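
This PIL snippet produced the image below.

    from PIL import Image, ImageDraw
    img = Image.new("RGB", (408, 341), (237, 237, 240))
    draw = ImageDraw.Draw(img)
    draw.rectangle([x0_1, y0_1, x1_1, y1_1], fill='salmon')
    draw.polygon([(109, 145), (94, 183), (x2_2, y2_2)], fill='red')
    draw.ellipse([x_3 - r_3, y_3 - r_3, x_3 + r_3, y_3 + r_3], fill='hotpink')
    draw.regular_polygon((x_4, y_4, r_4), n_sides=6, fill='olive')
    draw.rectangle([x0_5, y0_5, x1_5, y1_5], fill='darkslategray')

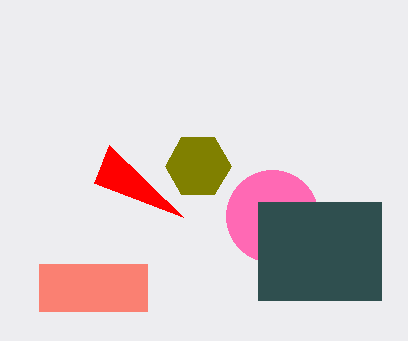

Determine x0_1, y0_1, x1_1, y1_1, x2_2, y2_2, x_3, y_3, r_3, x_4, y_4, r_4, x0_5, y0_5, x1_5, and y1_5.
x0_1 = 39; y0_1 = 264; x1_1 = 147; y1_1 = 311; x2_2 = 183; y2_2 = 217; x_3 = 272; y_3 = 216; r_3 = 46; x_4 = 198; y_4 = 166; r_4 = 33; x0_5 = 258; y0_5 = 202; x1_5 = 381; y1_5 = 300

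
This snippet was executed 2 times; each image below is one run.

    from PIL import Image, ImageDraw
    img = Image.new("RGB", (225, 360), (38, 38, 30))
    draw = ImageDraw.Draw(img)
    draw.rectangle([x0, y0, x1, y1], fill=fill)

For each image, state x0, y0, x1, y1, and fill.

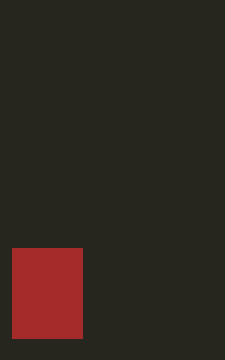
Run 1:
x0 = 12; y0 = 248; x1 = 82; y1 = 338; fill = 'brown'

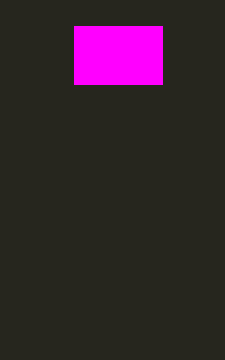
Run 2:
x0 = 74, y0 = 26, x1 = 162, y1 = 84, fill = 'magenta'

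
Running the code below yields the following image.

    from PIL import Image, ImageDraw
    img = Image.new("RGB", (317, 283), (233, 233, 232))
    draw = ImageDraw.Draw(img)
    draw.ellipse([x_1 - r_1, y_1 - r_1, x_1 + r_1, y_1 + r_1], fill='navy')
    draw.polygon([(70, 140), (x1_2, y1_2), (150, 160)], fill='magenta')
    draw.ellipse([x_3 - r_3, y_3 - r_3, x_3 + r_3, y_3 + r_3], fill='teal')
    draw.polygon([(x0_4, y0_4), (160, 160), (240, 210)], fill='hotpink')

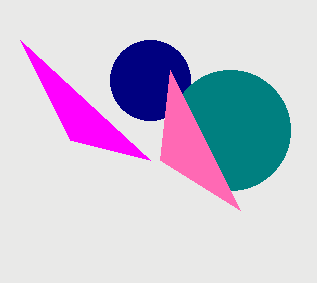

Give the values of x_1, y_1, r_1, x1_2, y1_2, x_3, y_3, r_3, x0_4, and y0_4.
x_1 = 150; y_1 = 80; r_1 = 40; x1_2 = 20; y1_2 = 40; x_3 = 230; y_3 = 130; r_3 = 60; x0_4 = 170; y0_4 = 70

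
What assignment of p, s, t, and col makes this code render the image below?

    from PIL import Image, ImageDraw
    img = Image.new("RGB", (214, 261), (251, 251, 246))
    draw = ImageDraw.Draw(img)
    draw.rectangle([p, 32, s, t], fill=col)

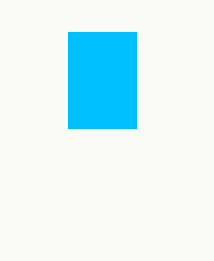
p = 68; s = 136; t = 128; col = 'deepskyblue'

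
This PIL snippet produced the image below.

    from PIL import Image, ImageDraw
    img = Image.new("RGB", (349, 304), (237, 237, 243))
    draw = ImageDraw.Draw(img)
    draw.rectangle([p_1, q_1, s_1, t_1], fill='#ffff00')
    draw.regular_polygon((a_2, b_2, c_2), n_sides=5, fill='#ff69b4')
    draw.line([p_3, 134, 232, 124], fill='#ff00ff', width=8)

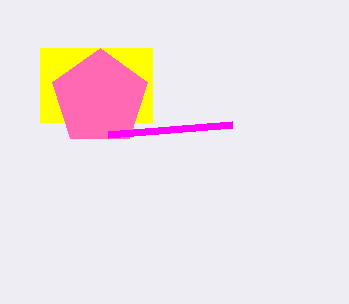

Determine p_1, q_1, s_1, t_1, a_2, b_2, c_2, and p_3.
p_1 = 40, q_1 = 48, s_1 = 152, t_1 = 122, a_2 = 100, b_2 = 98, c_2 = 50, p_3 = 108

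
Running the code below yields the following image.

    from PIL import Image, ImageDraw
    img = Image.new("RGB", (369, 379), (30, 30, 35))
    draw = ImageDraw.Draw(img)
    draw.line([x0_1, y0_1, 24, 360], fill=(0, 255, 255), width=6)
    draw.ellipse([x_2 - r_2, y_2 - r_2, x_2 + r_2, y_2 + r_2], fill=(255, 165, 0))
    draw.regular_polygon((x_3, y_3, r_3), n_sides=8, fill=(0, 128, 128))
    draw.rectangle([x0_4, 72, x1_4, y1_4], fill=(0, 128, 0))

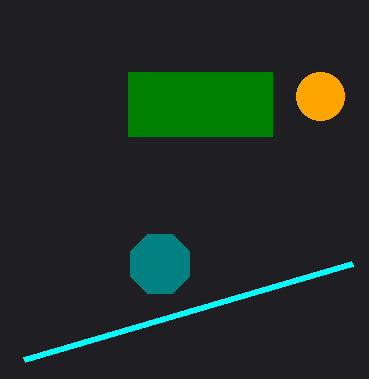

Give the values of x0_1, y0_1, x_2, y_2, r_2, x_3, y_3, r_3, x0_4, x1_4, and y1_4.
x0_1 = 352; y0_1 = 264; x_2 = 320; y_2 = 96; r_2 = 24; x_3 = 160; y_3 = 264; r_3 = 32; x0_4 = 128; x1_4 = 272; y1_4 = 136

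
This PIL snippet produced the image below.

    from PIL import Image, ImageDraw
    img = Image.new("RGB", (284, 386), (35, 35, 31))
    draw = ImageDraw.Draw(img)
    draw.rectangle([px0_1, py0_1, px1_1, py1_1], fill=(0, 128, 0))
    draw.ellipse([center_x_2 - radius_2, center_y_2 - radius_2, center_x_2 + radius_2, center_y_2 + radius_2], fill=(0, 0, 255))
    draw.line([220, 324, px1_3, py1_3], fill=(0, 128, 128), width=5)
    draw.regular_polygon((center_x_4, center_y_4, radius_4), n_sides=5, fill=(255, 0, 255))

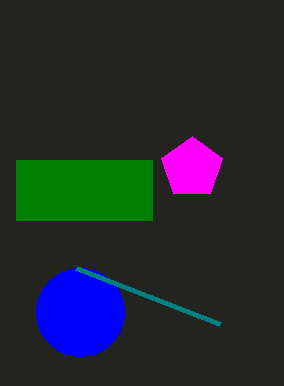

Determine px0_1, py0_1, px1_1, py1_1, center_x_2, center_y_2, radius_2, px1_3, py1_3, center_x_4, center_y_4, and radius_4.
px0_1 = 16; py0_1 = 160; px1_1 = 152; py1_1 = 220; center_x_2 = 80; center_y_2 = 312; radius_2 = 44; px1_3 = 76; py1_3 = 268; center_x_4 = 192; center_y_4 = 168; radius_4 = 32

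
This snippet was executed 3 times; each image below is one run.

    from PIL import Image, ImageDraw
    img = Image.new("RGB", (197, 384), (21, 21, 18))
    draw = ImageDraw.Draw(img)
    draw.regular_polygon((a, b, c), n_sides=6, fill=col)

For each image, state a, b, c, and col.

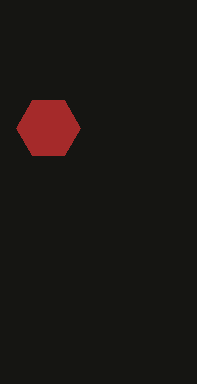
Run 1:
a = 48, b = 128, c = 32, col = 'brown'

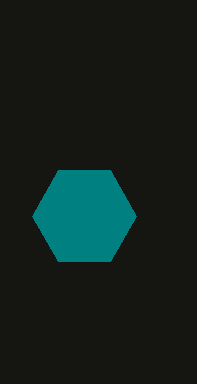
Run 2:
a = 84, b = 216, c = 52, col = 'teal'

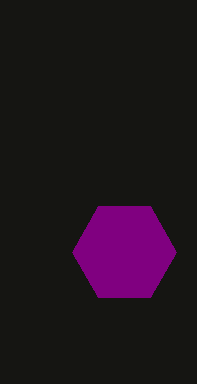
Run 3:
a = 124
b = 252
c = 52
col = 'purple'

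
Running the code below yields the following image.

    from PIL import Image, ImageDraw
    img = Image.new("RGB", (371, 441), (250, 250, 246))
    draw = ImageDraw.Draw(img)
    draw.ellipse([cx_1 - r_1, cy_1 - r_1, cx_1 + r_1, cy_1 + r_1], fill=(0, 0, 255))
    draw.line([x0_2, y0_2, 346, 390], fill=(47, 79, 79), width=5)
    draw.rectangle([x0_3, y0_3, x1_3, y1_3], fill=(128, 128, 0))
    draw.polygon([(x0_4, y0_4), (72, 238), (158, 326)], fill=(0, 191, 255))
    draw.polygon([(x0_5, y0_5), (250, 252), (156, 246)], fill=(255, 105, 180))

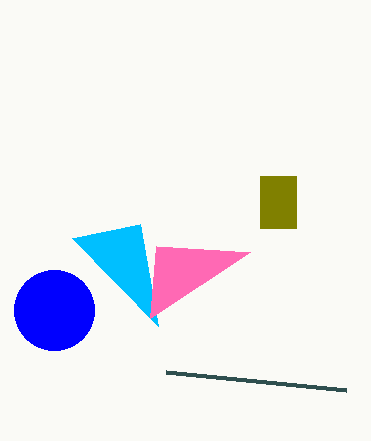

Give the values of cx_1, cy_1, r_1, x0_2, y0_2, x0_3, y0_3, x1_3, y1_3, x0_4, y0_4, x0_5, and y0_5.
cx_1 = 54, cy_1 = 310, r_1 = 40, x0_2 = 166, y0_2 = 372, x0_3 = 260, y0_3 = 176, x1_3 = 296, y1_3 = 228, x0_4 = 140, y0_4 = 224, x0_5 = 150, y0_5 = 318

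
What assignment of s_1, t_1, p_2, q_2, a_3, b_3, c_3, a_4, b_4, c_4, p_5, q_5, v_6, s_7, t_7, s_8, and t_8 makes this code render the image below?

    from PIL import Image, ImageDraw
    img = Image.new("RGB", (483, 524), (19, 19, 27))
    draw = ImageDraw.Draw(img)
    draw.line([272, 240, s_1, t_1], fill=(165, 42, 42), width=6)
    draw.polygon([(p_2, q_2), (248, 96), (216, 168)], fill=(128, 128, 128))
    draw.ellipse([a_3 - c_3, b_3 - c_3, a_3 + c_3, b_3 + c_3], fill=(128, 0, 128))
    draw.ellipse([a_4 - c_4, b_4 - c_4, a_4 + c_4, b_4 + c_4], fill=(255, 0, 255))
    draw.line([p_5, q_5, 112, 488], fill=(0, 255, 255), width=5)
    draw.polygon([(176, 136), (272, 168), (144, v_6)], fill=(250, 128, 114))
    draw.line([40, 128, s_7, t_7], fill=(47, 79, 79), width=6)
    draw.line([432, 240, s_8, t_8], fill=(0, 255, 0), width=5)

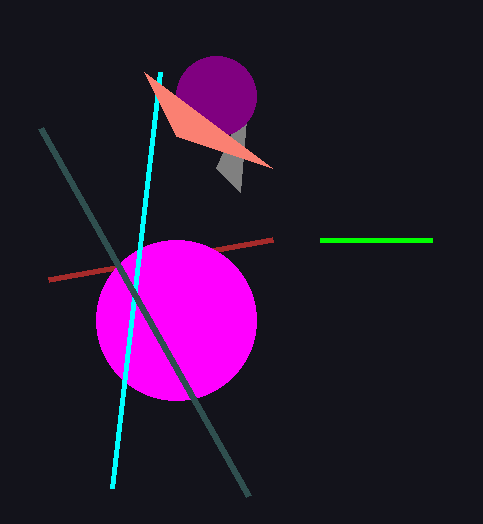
s_1 = 48
t_1 = 280
p_2 = 240
q_2 = 192
a_3 = 216
b_3 = 96
c_3 = 40
a_4 = 176
b_4 = 320
c_4 = 80
p_5 = 160
q_5 = 72
v_6 = 72
s_7 = 248
t_7 = 496
s_8 = 320
t_8 = 240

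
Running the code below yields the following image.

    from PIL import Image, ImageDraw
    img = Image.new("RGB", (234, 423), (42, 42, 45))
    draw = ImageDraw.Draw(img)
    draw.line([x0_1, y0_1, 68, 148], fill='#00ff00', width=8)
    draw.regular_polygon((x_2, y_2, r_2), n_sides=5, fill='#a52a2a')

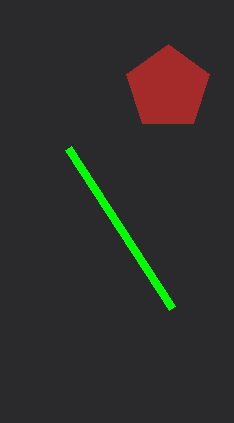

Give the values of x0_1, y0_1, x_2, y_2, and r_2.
x0_1 = 172
y0_1 = 308
x_2 = 168
y_2 = 88
r_2 = 44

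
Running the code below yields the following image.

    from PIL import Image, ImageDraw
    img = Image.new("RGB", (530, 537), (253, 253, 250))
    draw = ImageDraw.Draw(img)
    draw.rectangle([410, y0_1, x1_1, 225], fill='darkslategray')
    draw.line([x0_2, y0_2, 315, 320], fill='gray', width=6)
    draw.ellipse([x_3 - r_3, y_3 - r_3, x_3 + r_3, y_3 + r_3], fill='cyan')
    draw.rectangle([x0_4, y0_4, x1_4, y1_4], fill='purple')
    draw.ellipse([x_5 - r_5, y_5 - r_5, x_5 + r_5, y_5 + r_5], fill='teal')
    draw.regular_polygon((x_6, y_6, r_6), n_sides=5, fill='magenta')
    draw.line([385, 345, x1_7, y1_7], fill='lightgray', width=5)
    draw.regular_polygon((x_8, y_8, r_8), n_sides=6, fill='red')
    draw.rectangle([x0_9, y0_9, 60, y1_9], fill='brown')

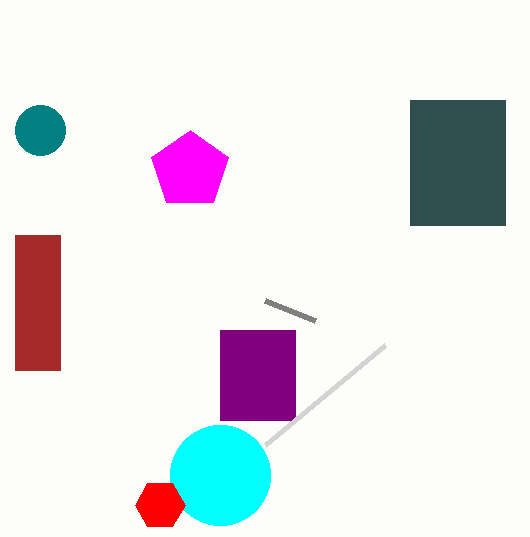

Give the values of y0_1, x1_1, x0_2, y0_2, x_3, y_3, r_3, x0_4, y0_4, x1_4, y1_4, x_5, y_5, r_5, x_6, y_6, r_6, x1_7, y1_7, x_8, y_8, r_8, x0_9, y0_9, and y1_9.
y0_1 = 100
x1_1 = 505
x0_2 = 265
y0_2 = 300
x_3 = 220
y_3 = 475
r_3 = 50
x0_4 = 220
y0_4 = 330
x1_4 = 295
y1_4 = 420
x_5 = 40
y_5 = 130
r_5 = 25
x_6 = 190
y_6 = 170
r_6 = 40
x1_7 = 265
y1_7 = 445
x_8 = 160
y_8 = 505
r_8 = 25
x0_9 = 15
y0_9 = 235
y1_9 = 370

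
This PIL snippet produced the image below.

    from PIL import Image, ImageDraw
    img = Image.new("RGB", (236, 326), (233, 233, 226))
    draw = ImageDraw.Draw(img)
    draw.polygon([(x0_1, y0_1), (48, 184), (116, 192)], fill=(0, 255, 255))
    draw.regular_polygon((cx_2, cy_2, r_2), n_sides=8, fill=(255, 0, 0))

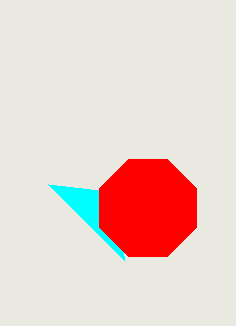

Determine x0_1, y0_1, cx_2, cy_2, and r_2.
x0_1 = 124
y0_1 = 260
cx_2 = 148
cy_2 = 208
r_2 = 52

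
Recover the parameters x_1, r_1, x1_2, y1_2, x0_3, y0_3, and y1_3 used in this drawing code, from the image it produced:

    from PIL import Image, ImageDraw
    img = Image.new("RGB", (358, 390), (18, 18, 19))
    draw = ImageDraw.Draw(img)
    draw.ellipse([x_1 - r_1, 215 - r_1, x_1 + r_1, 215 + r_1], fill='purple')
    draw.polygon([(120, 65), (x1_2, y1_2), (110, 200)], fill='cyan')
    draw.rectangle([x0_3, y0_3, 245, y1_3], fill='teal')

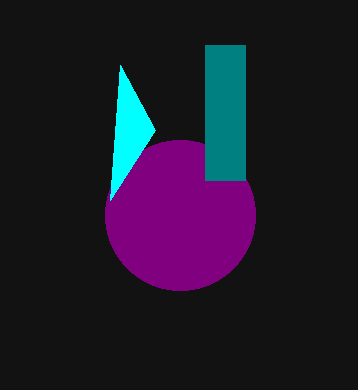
x_1 = 180
r_1 = 75
x1_2 = 155
y1_2 = 130
x0_3 = 205
y0_3 = 45
y1_3 = 180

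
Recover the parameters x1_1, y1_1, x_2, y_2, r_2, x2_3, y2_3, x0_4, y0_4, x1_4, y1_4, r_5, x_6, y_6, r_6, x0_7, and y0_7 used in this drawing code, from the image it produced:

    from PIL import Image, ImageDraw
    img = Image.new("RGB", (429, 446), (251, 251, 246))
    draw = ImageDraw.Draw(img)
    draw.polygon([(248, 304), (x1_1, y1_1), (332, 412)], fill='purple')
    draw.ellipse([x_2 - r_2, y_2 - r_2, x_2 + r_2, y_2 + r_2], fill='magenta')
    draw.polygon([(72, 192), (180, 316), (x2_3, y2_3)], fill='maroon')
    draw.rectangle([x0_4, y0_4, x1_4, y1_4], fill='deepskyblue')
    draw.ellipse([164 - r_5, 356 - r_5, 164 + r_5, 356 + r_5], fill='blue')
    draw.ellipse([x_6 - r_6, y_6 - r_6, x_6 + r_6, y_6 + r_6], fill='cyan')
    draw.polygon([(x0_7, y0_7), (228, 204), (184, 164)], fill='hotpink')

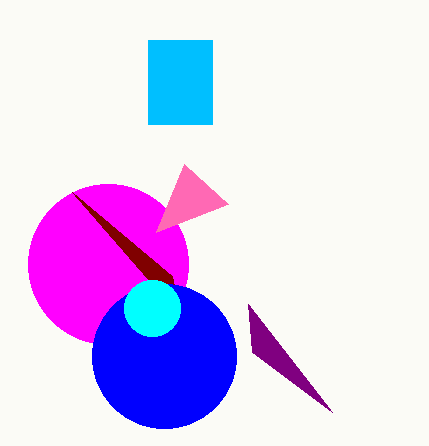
x1_1 = 252, y1_1 = 352, x_2 = 108, y_2 = 264, r_2 = 80, x2_3 = 172, y2_3 = 276, x0_4 = 148, y0_4 = 40, x1_4 = 212, y1_4 = 124, r_5 = 72, x_6 = 152, y_6 = 308, r_6 = 28, x0_7 = 156, y0_7 = 232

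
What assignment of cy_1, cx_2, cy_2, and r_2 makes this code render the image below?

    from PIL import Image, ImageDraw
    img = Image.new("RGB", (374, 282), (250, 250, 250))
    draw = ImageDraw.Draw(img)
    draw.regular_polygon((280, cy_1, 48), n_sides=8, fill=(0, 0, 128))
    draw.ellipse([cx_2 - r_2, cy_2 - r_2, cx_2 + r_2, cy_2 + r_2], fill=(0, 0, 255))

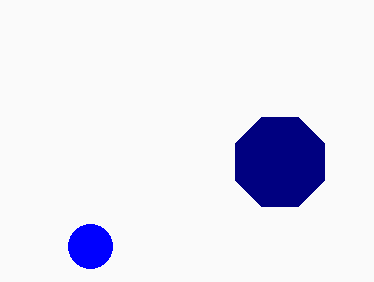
cy_1 = 162; cx_2 = 90; cy_2 = 246; r_2 = 22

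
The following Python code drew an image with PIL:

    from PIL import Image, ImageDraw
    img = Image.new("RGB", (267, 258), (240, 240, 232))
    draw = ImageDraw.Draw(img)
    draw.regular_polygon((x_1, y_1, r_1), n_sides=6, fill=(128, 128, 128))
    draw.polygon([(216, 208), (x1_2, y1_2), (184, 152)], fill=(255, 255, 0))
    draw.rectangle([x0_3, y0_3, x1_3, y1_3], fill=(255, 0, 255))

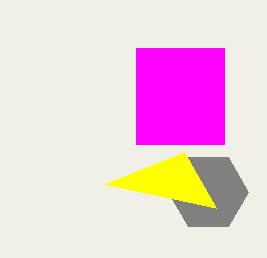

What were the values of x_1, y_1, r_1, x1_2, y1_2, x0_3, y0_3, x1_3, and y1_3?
x_1 = 208; y_1 = 192; r_1 = 40; x1_2 = 104; y1_2 = 184; x0_3 = 136; y0_3 = 48; x1_3 = 224; y1_3 = 144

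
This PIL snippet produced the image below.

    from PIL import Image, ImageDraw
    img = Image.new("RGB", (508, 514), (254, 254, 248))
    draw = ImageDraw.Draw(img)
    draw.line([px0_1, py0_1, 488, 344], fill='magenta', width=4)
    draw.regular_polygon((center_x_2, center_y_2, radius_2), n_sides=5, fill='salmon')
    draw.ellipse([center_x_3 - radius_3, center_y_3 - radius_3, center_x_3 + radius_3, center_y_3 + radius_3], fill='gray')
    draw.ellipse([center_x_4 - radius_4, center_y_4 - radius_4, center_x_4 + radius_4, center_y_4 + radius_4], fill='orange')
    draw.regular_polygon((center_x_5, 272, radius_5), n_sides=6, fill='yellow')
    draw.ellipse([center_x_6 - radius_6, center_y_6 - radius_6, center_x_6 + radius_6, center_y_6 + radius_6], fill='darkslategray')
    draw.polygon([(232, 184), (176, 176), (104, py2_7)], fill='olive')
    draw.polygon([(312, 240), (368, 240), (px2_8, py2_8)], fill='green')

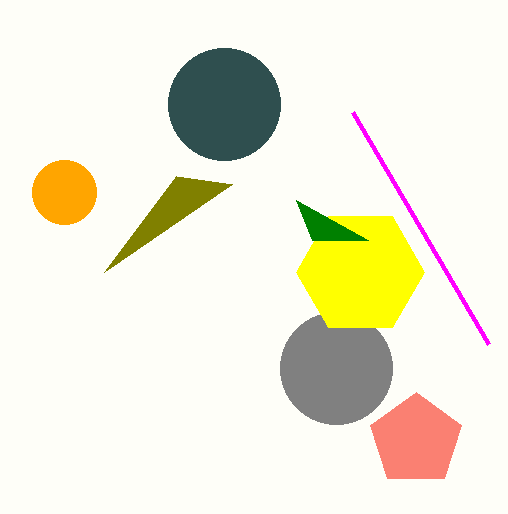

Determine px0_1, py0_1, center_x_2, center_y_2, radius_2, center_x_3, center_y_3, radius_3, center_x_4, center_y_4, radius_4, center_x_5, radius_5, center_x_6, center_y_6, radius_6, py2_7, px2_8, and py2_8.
px0_1 = 352, py0_1 = 112, center_x_2 = 416, center_y_2 = 440, radius_2 = 48, center_x_3 = 336, center_y_3 = 368, radius_3 = 56, center_x_4 = 64, center_y_4 = 192, radius_4 = 32, center_x_5 = 360, radius_5 = 64, center_x_6 = 224, center_y_6 = 104, radius_6 = 56, py2_7 = 272, px2_8 = 296, py2_8 = 200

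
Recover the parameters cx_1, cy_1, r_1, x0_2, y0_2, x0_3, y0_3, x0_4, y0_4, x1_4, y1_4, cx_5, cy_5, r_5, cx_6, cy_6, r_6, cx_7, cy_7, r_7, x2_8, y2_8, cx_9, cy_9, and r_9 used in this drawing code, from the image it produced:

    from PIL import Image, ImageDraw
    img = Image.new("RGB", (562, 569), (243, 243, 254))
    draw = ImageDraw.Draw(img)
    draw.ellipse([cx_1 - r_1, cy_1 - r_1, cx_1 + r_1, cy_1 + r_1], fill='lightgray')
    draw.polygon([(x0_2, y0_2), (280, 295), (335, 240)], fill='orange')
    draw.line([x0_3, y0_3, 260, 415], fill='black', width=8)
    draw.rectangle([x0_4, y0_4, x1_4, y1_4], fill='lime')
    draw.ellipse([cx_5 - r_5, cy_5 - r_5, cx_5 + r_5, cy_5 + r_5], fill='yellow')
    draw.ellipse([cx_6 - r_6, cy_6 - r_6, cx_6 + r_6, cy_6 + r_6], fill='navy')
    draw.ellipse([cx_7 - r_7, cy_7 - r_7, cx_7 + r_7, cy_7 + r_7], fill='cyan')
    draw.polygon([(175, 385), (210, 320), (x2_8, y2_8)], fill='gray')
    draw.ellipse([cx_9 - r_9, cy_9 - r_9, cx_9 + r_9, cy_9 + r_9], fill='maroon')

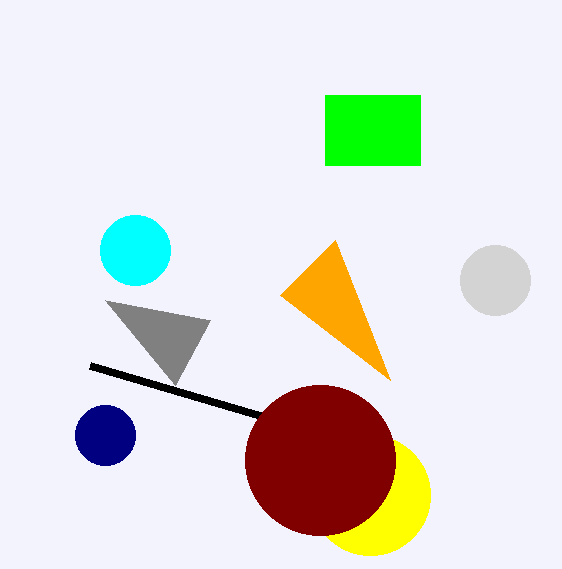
cx_1 = 495, cy_1 = 280, r_1 = 35, x0_2 = 390, y0_2 = 380, x0_3 = 90, y0_3 = 365, x0_4 = 325, y0_4 = 95, x1_4 = 420, y1_4 = 165, cx_5 = 370, cy_5 = 495, r_5 = 60, cx_6 = 105, cy_6 = 435, r_6 = 30, cx_7 = 135, cy_7 = 250, r_7 = 35, x2_8 = 105, y2_8 = 300, cx_9 = 320, cy_9 = 460, r_9 = 75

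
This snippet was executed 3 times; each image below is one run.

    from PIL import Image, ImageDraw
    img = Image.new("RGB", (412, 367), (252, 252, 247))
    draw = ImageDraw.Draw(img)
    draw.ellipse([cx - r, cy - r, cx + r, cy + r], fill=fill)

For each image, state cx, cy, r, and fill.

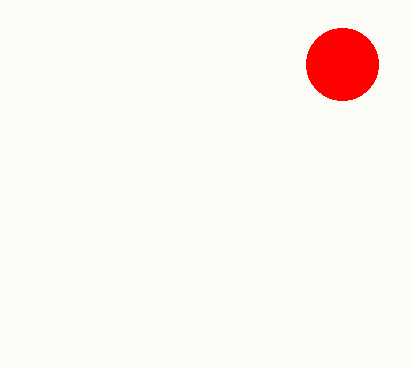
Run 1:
cx = 342, cy = 64, r = 36, fill = 'red'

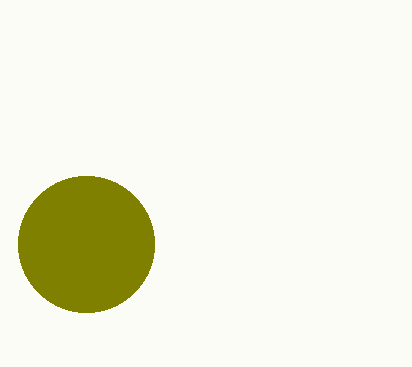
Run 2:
cx = 86, cy = 244, r = 68, fill = 'olive'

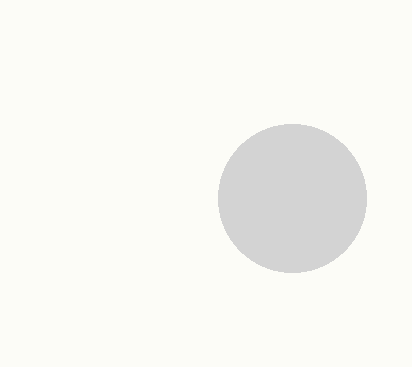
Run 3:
cx = 292, cy = 198, r = 74, fill = 'lightgray'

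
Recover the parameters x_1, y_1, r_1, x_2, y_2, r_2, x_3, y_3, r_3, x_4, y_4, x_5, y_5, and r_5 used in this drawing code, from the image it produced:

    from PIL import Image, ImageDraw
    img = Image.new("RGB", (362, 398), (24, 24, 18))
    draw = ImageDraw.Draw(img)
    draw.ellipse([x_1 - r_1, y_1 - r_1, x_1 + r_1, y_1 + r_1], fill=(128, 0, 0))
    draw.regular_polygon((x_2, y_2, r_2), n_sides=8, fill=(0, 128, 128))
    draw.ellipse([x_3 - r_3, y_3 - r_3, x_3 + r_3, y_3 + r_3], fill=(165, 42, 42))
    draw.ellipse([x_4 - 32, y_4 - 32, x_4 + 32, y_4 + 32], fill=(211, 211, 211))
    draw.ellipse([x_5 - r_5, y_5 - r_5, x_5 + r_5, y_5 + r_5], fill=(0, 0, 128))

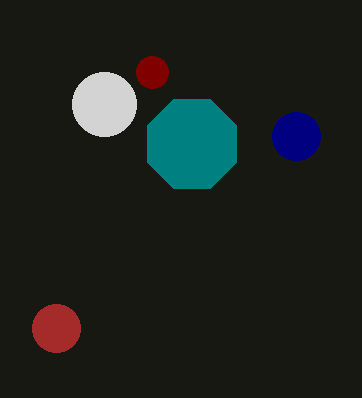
x_1 = 152; y_1 = 72; r_1 = 16; x_2 = 192; y_2 = 144; r_2 = 48; x_3 = 56; y_3 = 328; r_3 = 24; x_4 = 104; y_4 = 104; x_5 = 296; y_5 = 136; r_5 = 24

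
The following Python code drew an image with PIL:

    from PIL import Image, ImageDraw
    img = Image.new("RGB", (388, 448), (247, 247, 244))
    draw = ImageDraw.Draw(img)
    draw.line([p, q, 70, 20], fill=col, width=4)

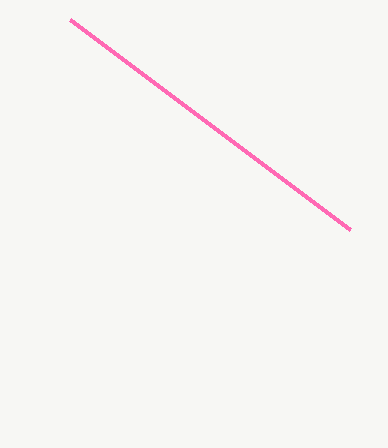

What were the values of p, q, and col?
p = 350, q = 230, col = 'hotpink'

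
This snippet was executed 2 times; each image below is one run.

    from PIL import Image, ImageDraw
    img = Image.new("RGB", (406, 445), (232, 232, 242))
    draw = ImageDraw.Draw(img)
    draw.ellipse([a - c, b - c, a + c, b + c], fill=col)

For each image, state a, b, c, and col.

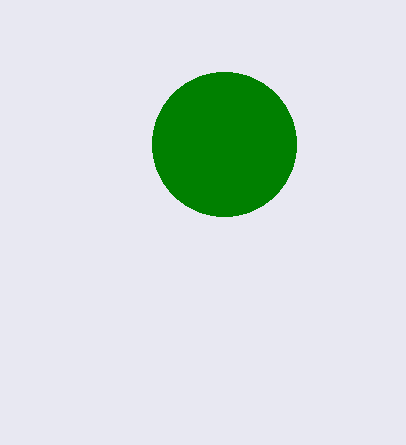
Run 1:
a = 224, b = 144, c = 72, col = 'green'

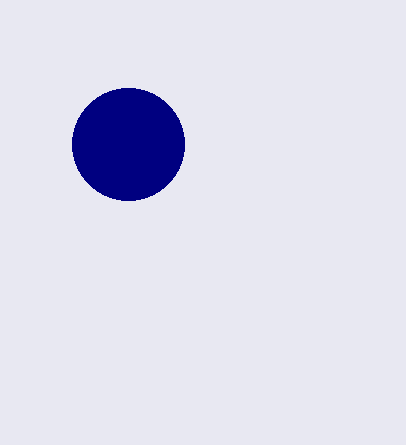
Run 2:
a = 128
b = 144
c = 56
col = 'navy'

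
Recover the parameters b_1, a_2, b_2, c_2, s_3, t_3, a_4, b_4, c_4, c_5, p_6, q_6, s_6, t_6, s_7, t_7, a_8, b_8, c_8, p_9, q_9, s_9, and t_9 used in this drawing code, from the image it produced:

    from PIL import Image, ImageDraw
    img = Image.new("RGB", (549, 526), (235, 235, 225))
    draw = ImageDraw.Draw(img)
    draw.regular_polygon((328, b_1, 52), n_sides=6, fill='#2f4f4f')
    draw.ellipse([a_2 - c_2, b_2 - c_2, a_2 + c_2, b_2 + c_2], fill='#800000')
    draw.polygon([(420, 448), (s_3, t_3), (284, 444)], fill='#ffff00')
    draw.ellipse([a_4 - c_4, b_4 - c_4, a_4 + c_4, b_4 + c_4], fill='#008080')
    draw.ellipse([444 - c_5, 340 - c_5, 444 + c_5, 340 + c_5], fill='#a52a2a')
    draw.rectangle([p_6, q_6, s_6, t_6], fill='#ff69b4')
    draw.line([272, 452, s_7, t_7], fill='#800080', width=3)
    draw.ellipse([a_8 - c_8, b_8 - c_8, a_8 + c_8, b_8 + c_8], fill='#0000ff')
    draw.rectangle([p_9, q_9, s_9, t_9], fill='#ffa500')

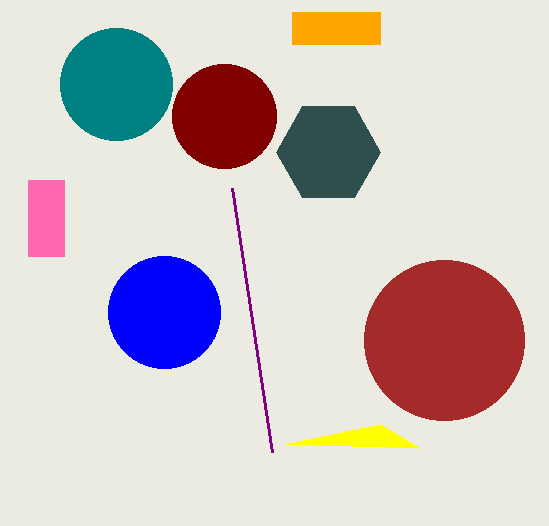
b_1 = 152, a_2 = 224, b_2 = 116, c_2 = 52, s_3 = 380, t_3 = 424, a_4 = 116, b_4 = 84, c_4 = 56, c_5 = 80, p_6 = 28, q_6 = 180, s_6 = 64, t_6 = 256, s_7 = 232, t_7 = 188, a_8 = 164, b_8 = 312, c_8 = 56, p_9 = 292, q_9 = 12, s_9 = 380, t_9 = 44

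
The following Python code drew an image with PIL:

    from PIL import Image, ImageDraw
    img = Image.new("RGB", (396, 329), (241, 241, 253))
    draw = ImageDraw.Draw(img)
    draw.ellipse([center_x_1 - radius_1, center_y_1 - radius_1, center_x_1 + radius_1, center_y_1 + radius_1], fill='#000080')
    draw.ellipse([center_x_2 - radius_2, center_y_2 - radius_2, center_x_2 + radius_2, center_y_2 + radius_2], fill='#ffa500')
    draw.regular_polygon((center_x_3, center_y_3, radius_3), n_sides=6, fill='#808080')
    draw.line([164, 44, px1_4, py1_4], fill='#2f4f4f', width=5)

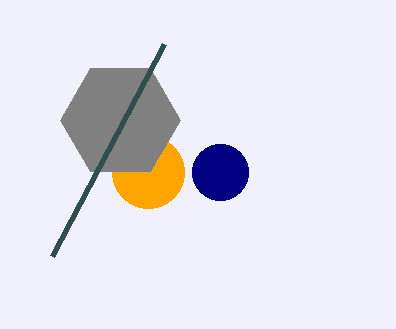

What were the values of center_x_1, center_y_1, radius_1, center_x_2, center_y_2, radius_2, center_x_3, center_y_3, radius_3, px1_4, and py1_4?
center_x_1 = 220; center_y_1 = 172; radius_1 = 28; center_x_2 = 148; center_y_2 = 172; radius_2 = 36; center_x_3 = 120; center_y_3 = 120; radius_3 = 60; px1_4 = 52; py1_4 = 256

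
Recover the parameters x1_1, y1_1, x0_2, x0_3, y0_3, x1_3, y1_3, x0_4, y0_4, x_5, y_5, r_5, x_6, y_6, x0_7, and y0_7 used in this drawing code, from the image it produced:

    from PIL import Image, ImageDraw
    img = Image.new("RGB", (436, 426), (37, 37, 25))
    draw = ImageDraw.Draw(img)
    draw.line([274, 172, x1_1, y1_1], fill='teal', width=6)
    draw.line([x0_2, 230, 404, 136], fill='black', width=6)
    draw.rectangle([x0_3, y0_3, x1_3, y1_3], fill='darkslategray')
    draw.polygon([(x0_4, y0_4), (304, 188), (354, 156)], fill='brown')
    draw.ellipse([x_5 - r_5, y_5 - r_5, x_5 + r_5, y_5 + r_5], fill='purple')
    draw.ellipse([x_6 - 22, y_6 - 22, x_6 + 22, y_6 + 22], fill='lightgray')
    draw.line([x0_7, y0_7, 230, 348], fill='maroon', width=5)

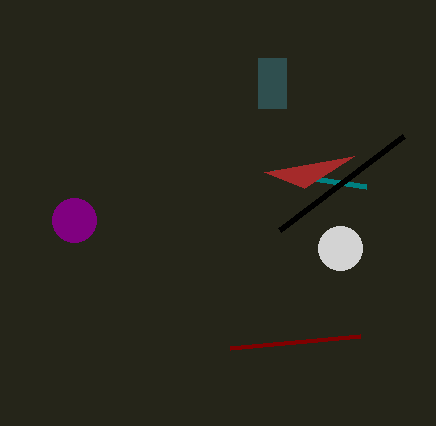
x1_1 = 366; y1_1 = 186; x0_2 = 280; x0_3 = 258; y0_3 = 58; x1_3 = 286; y1_3 = 108; x0_4 = 264; y0_4 = 172; x_5 = 74; y_5 = 220; r_5 = 22; x_6 = 340; y_6 = 248; x0_7 = 360; y0_7 = 336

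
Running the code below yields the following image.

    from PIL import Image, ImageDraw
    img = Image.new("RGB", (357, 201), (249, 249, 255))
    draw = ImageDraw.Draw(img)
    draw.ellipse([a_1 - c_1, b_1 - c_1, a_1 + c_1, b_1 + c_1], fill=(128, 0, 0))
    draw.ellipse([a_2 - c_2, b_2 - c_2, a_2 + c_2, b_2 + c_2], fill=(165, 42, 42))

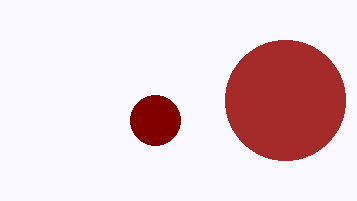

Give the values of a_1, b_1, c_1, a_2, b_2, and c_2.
a_1 = 155, b_1 = 120, c_1 = 25, a_2 = 285, b_2 = 100, c_2 = 60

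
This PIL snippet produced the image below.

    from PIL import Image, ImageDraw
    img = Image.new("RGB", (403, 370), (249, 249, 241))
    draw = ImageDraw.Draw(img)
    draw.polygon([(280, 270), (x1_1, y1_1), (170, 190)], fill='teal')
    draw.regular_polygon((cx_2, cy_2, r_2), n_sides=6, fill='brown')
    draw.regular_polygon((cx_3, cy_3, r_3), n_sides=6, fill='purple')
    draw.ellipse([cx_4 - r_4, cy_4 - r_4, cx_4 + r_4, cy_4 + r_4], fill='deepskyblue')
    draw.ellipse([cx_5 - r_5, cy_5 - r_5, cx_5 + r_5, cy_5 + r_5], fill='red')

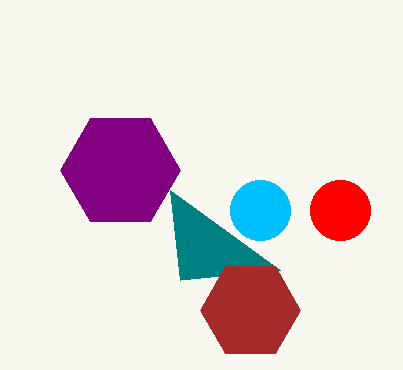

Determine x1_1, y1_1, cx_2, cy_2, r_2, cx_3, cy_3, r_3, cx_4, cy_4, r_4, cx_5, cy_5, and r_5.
x1_1 = 180, y1_1 = 280, cx_2 = 250, cy_2 = 310, r_2 = 50, cx_3 = 120, cy_3 = 170, r_3 = 60, cx_4 = 260, cy_4 = 210, r_4 = 30, cx_5 = 340, cy_5 = 210, r_5 = 30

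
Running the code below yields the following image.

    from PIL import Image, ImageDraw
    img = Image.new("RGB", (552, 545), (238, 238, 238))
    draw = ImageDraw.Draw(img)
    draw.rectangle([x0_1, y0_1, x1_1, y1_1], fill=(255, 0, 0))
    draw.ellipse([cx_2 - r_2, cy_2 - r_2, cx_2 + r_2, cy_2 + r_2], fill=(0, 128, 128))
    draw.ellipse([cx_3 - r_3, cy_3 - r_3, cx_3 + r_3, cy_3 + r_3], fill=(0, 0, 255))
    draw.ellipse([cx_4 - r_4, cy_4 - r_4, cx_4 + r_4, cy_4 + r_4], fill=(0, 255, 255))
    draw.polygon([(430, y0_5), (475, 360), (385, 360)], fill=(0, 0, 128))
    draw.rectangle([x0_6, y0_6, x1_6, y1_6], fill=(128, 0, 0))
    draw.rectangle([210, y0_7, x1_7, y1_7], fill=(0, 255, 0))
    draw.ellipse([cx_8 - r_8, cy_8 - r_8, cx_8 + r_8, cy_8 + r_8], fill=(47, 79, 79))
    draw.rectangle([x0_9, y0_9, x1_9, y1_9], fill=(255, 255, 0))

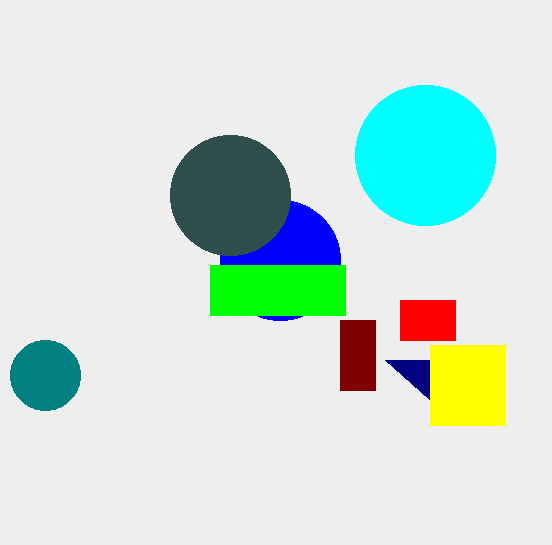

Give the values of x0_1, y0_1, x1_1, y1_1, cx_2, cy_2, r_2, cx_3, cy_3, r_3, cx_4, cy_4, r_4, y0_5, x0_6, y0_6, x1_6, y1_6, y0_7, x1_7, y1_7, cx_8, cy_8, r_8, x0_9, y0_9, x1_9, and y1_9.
x0_1 = 400, y0_1 = 300, x1_1 = 455, y1_1 = 340, cx_2 = 45, cy_2 = 375, r_2 = 35, cx_3 = 280, cy_3 = 260, r_3 = 60, cx_4 = 425, cy_4 = 155, r_4 = 70, y0_5 = 400, x0_6 = 340, y0_6 = 320, x1_6 = 375, y1_6 = 390, y0_7 = 265, x1_7 = 345, y1_7 = 315, cx_8 = 230, cy_8 = 195, r_8 = 60, x0_9 = 430, y0_9 = 345, x1_9 = 505, y1_9 = 425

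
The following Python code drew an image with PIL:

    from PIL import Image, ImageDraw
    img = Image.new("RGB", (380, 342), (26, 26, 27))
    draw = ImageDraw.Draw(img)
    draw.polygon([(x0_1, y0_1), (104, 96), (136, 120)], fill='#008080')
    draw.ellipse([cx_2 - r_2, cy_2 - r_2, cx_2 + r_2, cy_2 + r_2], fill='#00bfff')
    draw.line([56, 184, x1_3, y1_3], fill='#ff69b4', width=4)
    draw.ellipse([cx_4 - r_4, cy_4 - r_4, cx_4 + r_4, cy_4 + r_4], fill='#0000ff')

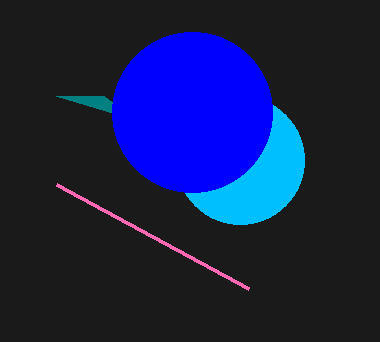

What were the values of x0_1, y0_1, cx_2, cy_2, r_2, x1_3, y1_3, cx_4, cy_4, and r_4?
x0_1 = 56, y0_1 = 96, cx_2 = 240, cy_2 = 160, r_2 = 64, x1_3 = 248, y1_3 = 288, cx_4 = 192, cy_4 = 112, r_4 = 80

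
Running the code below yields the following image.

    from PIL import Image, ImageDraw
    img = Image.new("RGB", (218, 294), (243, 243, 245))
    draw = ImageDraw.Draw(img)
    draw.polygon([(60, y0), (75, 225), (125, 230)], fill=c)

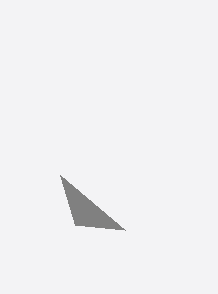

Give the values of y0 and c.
y0 = 175
c = 'gray'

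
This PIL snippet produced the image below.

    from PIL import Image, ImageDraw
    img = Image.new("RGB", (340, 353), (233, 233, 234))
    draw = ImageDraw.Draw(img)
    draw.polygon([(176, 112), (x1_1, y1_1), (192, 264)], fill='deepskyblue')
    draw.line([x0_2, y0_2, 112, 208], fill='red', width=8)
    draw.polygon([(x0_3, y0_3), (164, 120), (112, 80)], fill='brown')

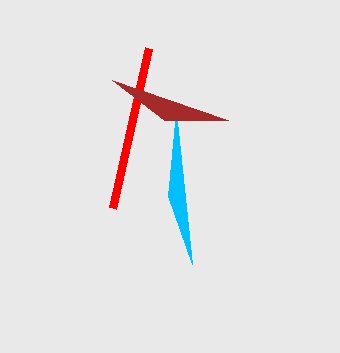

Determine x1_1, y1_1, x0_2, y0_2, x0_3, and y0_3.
x1_1 = 168; y1_1 = 196; x0_2 = 148; y0_2 = 48; x0_3 = 228; y0_3 = 120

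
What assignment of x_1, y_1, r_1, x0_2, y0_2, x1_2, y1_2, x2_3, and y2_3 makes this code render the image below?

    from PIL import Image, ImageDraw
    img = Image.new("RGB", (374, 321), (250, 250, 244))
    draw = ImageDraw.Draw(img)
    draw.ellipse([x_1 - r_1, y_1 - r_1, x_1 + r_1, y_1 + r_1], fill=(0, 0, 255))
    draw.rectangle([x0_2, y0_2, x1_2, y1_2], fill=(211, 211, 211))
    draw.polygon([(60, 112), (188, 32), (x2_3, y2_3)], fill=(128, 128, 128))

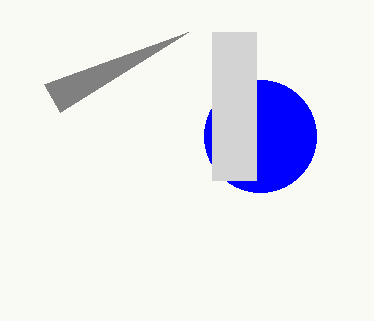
x_1 = 260; y_1 = 136; r_1 = 56; x0_2 = 212; y0_2 = 32; x1_2 = 256; y1_2 = 180; x2_3 = 44; y2_3 = 84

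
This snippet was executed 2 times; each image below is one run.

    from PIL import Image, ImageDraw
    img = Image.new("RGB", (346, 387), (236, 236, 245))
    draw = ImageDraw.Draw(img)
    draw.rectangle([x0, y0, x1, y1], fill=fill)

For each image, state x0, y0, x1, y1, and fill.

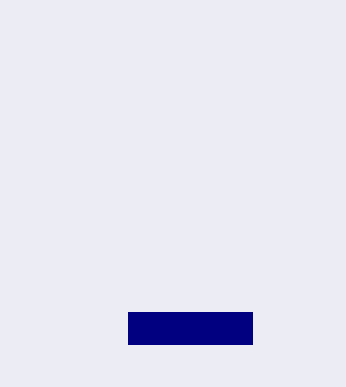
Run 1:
x0 = 128; y0 = 312; x1 = 252; y1 = 344; fill = 'navy'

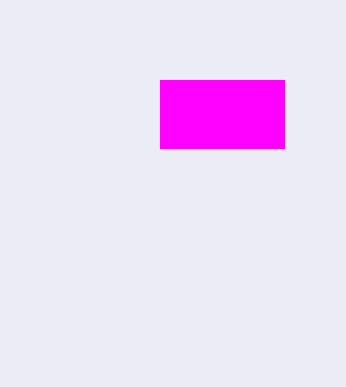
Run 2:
x0 = 160; y0 = 80; x1 = 284; y1 = 148; fill = 'magenta'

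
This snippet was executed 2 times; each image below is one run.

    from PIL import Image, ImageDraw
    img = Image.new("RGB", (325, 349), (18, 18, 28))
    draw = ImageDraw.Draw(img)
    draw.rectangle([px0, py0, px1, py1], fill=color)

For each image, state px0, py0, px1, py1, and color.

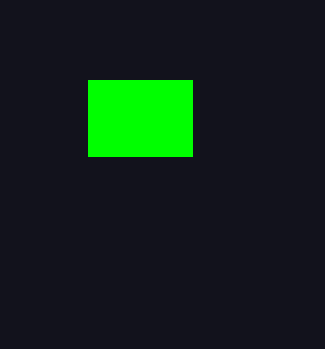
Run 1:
px0 = 88, py0 = 80, px1 = 192, py1 = 156, color = 'lime'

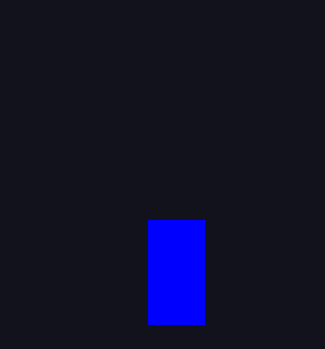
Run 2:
px0 = 148, py0 = 220, px1 = 204, py1 = 324, color = 'blue'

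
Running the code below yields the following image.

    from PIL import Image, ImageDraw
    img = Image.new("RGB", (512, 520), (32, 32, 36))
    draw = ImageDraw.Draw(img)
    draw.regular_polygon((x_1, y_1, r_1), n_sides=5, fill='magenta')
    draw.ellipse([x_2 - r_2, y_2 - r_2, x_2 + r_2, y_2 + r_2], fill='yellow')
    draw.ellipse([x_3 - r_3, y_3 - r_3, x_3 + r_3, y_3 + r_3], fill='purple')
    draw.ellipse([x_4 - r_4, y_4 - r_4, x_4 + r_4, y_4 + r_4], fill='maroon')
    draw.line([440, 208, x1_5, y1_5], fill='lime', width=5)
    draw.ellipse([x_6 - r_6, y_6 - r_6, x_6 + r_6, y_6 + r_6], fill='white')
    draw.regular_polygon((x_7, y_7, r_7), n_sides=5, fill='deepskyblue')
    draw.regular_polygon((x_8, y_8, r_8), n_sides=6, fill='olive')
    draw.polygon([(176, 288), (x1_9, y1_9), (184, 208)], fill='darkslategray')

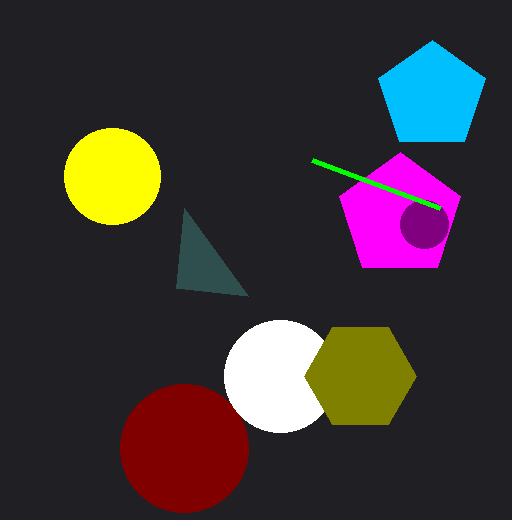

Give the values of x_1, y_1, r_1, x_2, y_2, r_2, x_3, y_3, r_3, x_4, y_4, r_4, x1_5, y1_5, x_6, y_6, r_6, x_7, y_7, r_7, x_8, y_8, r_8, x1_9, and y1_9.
x_1 = 400, y_1 = 216, r_1 = 64, x_2 = 112, y_2 = 176, r_2 = 48, x_3 = 424, y_3 = 224, r_3 = 24, x_4 = 184, y_4 = 448, r_4 = 64, x1_5 = 312, y1_5 = 160, x_6 = 280, y_6 = 376, r_6 = 56, x_7 = 432, y_7 = 96, r_7 = 56, x_8 = 360, y_8 = 376, r_8 = 56, x1_9 = 248, y1_9 = 296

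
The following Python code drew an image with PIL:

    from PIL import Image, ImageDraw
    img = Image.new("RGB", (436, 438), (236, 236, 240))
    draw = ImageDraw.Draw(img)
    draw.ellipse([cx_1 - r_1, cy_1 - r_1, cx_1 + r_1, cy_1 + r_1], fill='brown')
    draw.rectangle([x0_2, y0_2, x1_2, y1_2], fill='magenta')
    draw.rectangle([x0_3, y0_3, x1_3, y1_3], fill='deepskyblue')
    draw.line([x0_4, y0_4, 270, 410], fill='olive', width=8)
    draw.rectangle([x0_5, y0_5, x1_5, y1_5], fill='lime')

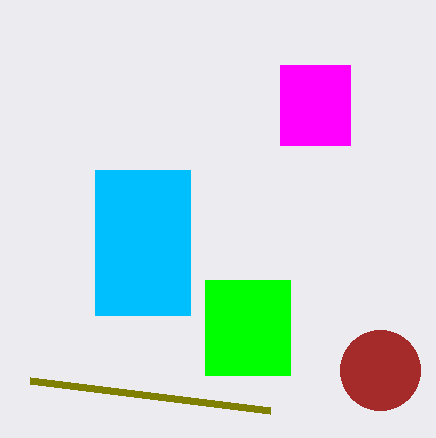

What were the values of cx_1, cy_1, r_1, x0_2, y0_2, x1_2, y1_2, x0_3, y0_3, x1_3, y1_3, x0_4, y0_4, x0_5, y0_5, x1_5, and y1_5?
cx_1 = 380
cy_1 = 370
r_1 = 40
x0_2 = 280
y0_2 = 65
x1_2 = 350
y1_2 = 145
x0_3 = 95
y0_3 = 170
x1_3 = 190
y1_3 = 315
x0_4 = 30
y0_4 = 380
x0_5 = 205
y0_5 = 280
x1_5 = 290
y1_5 = 375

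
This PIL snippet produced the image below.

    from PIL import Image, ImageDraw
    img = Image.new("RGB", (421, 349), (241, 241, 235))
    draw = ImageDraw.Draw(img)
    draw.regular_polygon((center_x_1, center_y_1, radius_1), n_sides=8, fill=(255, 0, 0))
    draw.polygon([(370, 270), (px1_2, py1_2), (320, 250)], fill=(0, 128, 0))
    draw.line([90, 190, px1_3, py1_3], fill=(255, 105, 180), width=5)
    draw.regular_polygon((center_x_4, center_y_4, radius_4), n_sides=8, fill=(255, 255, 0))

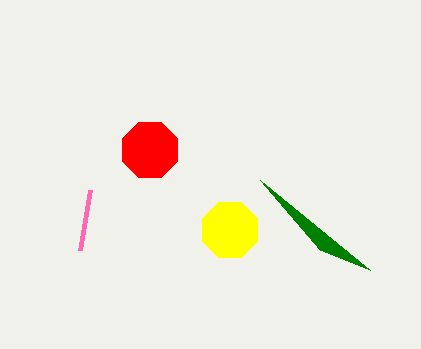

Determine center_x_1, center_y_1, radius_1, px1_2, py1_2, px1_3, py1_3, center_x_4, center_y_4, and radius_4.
center_x_1 = 150, center_y_1 = 150, radius_1 = 30, px1_2 = 260, py1_2 = 180, px1_3 = 80, py1_3 = 250, center_x_4 = 230, center_y_4 = 230, radius_4 = 30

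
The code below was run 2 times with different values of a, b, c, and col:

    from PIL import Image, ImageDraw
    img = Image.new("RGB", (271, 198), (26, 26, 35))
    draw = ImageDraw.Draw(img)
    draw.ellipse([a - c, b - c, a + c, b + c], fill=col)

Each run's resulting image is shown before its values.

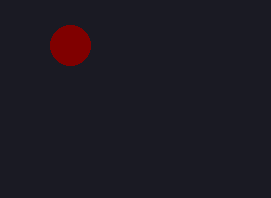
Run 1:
a = 70, b = 45, c = 20, col = 'maroon'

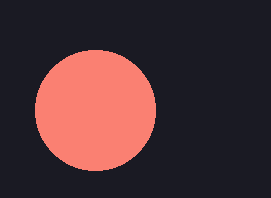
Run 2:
a = 95; b = 110; c = 60; col = 'salmon'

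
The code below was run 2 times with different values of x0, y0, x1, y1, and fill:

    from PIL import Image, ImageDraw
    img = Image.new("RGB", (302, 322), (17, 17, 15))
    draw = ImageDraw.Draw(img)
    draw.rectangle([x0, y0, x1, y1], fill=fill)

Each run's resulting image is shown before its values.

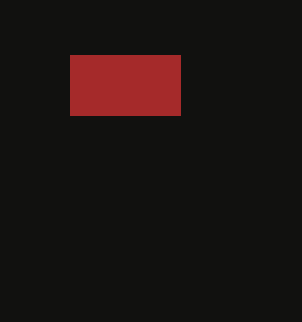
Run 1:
x0 = 70
y0 = 55
x1 = 180
y1 = 115
fill = 'brown'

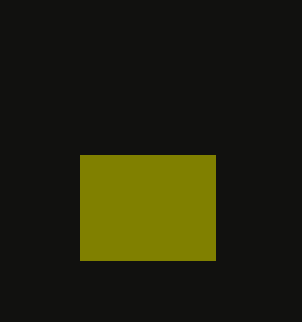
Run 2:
x0 = 80; y0 = 155; x1 = 215; y1 = 260; fill = 'olive'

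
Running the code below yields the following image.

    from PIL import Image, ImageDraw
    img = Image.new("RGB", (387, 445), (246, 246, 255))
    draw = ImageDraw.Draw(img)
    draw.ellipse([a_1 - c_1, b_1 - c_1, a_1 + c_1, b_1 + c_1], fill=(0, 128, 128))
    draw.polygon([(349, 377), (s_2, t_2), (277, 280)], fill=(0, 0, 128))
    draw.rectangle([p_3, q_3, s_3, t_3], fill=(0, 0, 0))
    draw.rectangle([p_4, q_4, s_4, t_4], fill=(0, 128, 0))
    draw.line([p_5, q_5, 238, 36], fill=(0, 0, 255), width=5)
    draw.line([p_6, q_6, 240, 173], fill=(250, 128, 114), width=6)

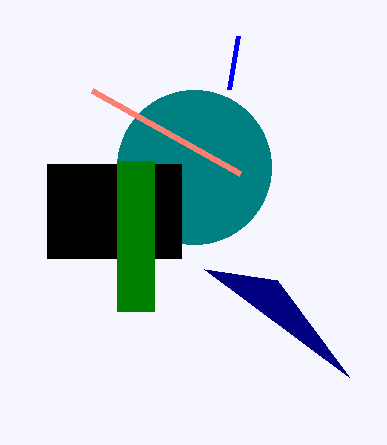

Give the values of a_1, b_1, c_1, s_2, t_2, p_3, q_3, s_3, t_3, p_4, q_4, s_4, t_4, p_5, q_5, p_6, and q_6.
a_1 = 194
b_1 = 167
c_1 = 77
s_2 = 204
t_2 = 269
p_3 = 47
q_3 = 164
s_3 = 181
t_3 = 258
p_4 = 117
q_4 = 161
s_4 = 154
t_4 = 311
p_5 = 229
q_5 = 89
p_6 = 92
q_6 = 90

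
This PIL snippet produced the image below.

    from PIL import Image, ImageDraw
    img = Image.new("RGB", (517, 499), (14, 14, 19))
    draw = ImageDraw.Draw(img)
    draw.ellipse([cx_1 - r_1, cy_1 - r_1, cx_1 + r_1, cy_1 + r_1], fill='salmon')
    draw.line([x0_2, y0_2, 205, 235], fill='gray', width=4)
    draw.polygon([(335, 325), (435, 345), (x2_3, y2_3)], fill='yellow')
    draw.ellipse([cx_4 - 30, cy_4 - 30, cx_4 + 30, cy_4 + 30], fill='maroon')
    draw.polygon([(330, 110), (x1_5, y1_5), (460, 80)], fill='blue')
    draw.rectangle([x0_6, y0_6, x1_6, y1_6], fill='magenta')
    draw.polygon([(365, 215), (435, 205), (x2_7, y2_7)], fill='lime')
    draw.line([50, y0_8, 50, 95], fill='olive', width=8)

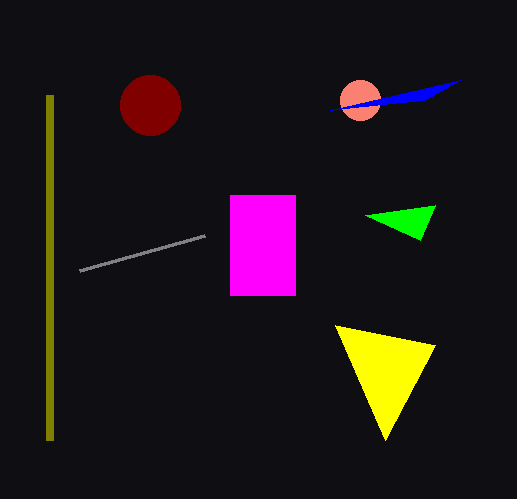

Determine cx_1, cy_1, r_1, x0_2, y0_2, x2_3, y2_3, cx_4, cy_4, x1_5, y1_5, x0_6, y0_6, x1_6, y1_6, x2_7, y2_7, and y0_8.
cx_1 = 360
cy_1 = 100
r_1 = 20
x0_2 = 80
y0_2 = 270
x2_3 = 385
y2_3 = 440
cx_4 = 150
cy_4 = 105
x1_5 = 425
y1_5 = 100
x0_6 = 230
y0_6 = 195
x1_6 = 295
y1_6 = 295
x2_7 = 420
y2_7 = 240
y0_8 = 440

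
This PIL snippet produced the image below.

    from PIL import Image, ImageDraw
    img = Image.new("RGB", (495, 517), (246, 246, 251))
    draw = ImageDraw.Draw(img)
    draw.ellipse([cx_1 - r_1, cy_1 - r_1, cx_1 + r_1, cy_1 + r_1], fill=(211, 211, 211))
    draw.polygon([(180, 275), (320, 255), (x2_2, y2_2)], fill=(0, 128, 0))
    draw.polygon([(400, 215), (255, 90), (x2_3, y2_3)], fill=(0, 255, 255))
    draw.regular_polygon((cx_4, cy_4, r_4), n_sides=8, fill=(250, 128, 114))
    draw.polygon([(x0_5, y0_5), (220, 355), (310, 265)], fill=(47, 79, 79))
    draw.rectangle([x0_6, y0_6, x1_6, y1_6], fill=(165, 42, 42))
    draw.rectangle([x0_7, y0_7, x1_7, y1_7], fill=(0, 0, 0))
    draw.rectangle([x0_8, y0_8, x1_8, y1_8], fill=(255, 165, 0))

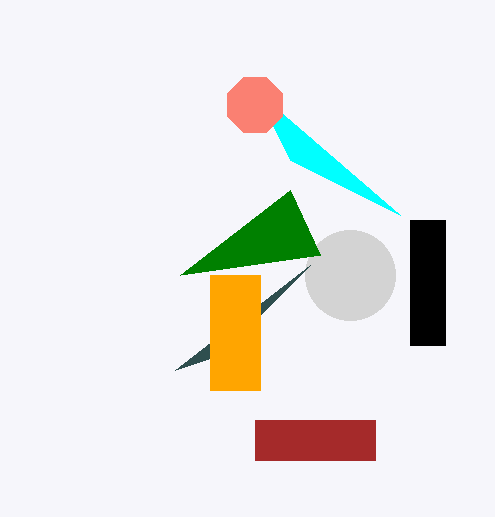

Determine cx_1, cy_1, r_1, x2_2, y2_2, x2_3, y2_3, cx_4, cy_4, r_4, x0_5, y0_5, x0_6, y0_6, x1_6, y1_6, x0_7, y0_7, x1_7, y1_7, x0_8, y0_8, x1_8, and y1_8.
cx_1 = 350; cy_1 = 275; r_1 = 45; x2_2 = 290; y2_2 = 190; x2_3 = 290; y2_3 = 160; cx_4 = 255; cy_4 = 105; r_4 = 30; x0_5 = 175; y0_5 = 370; x0_6 = 255; y0_6 = 420; x1_6 = 375; y1_6 = 460; x0_7 = 410; y0_7 = 220; x1_7 = 445; y1_7 = 345; x0_8 = 210; y0_8 = 275; x1_8 = 260; y1_8 = 390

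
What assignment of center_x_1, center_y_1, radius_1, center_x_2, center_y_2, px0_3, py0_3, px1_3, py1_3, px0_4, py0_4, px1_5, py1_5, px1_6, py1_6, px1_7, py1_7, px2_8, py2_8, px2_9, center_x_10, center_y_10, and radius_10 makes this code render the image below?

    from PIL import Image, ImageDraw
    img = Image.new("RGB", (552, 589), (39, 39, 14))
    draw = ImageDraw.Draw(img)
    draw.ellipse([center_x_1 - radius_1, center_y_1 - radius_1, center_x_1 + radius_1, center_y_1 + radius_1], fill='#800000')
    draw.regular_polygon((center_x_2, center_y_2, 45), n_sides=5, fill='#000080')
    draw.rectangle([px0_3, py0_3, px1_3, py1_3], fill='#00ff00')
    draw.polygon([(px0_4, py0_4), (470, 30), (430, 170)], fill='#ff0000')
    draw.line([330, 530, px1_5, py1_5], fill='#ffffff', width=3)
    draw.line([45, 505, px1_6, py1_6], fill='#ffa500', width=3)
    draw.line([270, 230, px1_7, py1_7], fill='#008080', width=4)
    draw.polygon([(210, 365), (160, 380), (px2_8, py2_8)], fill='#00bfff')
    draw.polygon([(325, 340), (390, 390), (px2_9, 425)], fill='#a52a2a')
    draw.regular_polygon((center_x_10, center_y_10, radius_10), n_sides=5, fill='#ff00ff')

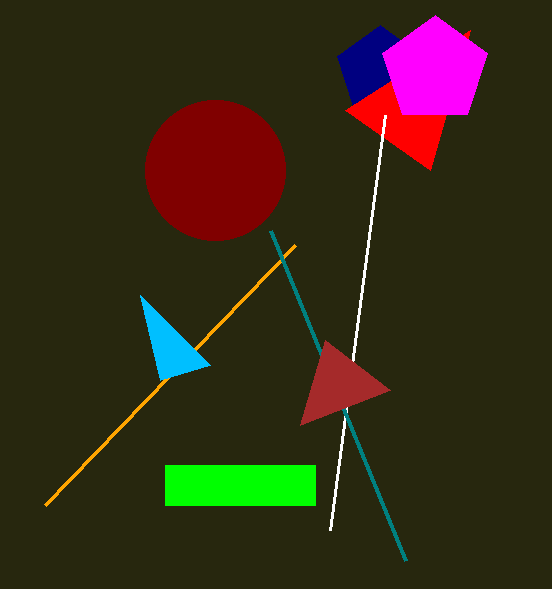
center_x_1 = 215, center_y_1 = 170, radius_1 = 70, center_x_2 = 380, center_y_2 = 70, px0_3 = 165, py0_3 = 465, px1_3 = 315, py1_3 = 505, px0_4 = 345, py0_4 = 110, px1_5 = 385, py1_5 = 115, px1_6 = 295, py1_6 = 245, px1_7 = 405, py1_7 = 560, px2_8 = 140, py2_8 = 295, px2_9 = 300, center_x_10 = 435, center_y_10 = 70, radius_10 = 55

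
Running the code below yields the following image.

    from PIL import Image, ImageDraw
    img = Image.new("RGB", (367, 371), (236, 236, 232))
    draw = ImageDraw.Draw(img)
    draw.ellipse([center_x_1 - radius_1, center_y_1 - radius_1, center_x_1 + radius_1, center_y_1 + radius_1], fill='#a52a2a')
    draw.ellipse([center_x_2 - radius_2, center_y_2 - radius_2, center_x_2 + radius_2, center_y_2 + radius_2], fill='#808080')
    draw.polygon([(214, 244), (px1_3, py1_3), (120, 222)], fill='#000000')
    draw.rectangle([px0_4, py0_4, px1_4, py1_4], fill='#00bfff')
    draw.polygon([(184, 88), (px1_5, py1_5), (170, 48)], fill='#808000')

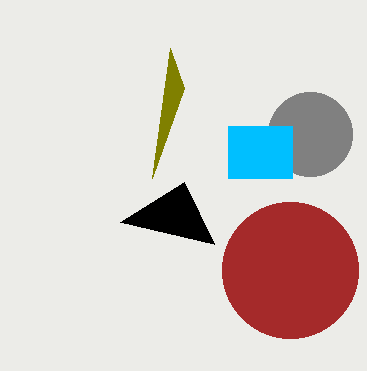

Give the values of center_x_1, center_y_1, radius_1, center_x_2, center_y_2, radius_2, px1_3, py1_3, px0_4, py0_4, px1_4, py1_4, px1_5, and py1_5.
center_x_1 = 290
center_y_1 = 270
radius_1 = 68
center_x_2 = 310
center_y_2 = 134
radius_2 = 42
px1_3 = 184
py1_3 = 182
px0_4 = 228
py0_4 = 126
px1_4 = 292
py1_4 = 178
px1_5 = 152
py1_5 = 178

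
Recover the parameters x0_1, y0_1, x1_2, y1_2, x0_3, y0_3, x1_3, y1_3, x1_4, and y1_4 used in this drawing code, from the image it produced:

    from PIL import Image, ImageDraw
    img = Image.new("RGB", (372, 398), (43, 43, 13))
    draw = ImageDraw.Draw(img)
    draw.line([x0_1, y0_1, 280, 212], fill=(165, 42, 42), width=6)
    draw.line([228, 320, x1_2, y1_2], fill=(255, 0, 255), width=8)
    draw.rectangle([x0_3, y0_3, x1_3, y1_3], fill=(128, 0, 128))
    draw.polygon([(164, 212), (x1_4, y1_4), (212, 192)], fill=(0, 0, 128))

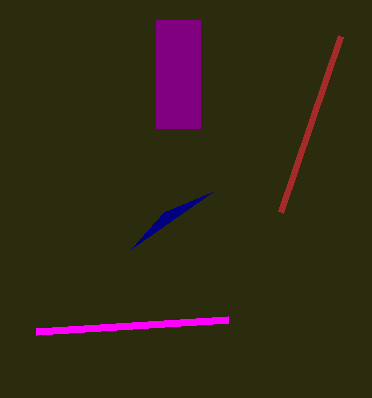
x0_1 = 340; y0_1 = 36; x1_2 = 36; y1_2 = 332; x0_3 = 156; y0_3 = 20; x1_3 = 200; y1_3 = 128; x1_4 = 132; y1_4 = 248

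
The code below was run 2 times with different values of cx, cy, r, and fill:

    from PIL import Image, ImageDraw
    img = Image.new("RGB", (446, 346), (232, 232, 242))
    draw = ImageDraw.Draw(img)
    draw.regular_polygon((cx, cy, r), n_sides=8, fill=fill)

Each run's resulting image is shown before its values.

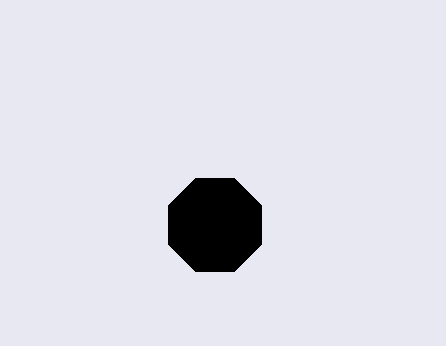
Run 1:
cx = 215, cy = 225, r = 50, fill = 'black'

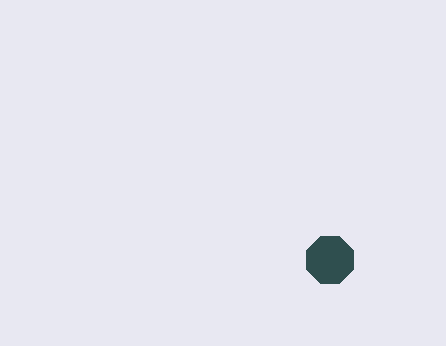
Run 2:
cx = 330
cy = 260
r = 25
fill = 'darkslategray'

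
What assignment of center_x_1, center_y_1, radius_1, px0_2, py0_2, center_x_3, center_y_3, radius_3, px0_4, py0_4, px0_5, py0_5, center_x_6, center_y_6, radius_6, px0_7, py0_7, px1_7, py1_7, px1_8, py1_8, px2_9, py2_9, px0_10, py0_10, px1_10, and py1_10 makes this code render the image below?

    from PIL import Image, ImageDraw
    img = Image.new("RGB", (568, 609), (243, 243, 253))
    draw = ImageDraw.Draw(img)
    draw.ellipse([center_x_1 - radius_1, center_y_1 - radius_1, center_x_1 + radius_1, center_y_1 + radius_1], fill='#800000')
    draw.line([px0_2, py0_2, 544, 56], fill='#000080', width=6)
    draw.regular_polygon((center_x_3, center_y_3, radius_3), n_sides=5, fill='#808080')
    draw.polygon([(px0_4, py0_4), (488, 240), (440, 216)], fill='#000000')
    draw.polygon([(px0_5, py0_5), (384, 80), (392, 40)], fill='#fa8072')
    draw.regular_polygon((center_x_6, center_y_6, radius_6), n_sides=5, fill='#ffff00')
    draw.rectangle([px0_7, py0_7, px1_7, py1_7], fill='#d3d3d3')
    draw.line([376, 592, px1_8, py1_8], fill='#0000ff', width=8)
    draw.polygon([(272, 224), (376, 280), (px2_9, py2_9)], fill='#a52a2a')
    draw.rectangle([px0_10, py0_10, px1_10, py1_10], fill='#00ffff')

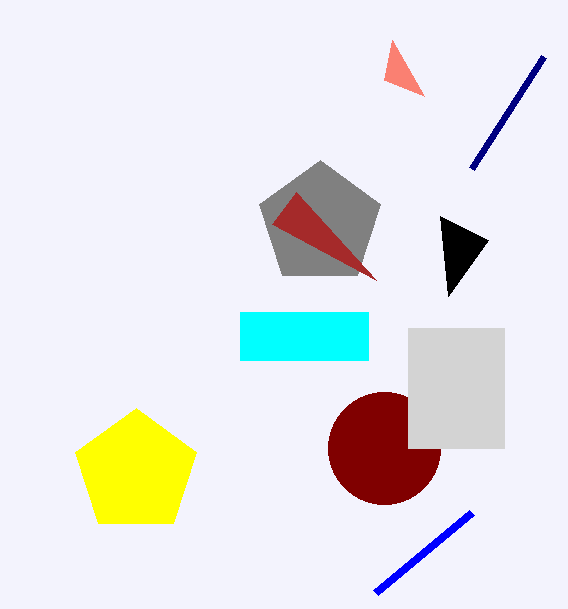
center_x_1 = 384
center_y_1 = 448
radius_1 = 56
px0_2 = 472
py0_2 = 168
center_x_3 = 320
center_y_3 = 224
radius_3 = 64
px0_4 = 448
py0_4 = 296
px0_5 = 424
py0_5 = 96
center_x_6 = 136
center_y_6 = 472
radius_6 = 64
px0_7 = 408
py0_7 = 328
px1_7 = 504
py1_7 = 448
px1_8 = 472
py1_8 = 512
px2_9 = 296
py2_9 = 192
px0_10 = 240
py0_10 = 312
px1_10 = 368
py1_10 = 360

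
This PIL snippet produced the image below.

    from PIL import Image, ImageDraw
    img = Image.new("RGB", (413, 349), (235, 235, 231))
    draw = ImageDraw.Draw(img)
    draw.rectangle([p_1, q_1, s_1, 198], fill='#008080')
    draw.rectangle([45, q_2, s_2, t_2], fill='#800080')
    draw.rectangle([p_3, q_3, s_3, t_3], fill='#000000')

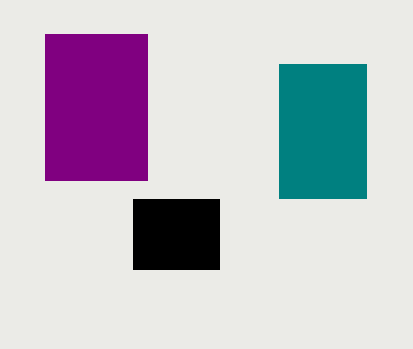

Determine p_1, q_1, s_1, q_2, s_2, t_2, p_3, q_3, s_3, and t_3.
p_1 = 279, q_1 = 64, s_1 = 366, q_2 = 34, s_2 = 147, t_2 = 180, p_3 = 133, q_3 = 199, s_3 = 219, t_3 = 269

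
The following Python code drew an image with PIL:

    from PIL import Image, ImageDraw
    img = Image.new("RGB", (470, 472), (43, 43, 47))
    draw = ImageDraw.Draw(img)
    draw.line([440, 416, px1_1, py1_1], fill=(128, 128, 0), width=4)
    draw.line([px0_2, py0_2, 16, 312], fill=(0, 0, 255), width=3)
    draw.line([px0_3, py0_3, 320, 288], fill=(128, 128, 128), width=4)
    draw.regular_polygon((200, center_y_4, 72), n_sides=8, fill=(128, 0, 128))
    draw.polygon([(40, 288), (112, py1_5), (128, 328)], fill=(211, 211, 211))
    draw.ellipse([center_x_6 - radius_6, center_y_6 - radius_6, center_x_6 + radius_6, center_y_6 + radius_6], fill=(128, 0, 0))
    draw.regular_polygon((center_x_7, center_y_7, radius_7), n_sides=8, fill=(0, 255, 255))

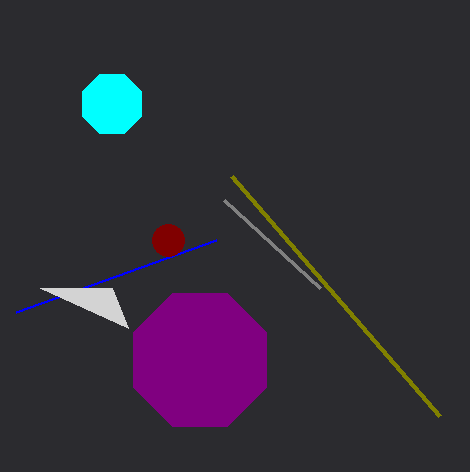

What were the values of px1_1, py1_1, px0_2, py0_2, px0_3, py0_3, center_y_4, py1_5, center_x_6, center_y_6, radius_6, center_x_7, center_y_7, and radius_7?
px1_1 = 232
py1_1 = 176
px0_2 = 216
py0_2 = 240
px0_3 = 224
py0_3 = 200
center_y_4 = 360
py1_5 = 288
center_x_6 = 168
center_y_6 = 240
radius_6 = 16
center_x_7 = 112
center_y_7 = 104
radius_7 = 32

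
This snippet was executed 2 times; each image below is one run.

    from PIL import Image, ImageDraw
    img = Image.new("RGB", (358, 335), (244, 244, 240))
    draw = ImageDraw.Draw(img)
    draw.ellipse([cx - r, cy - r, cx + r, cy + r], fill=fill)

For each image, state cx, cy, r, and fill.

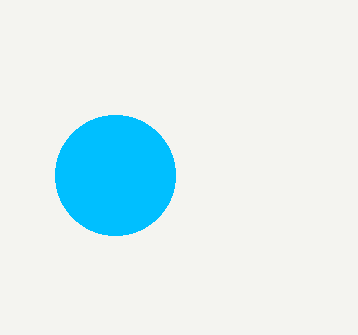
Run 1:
cx = 115; cy = 175; r = 60; fill = 'deepskyblue'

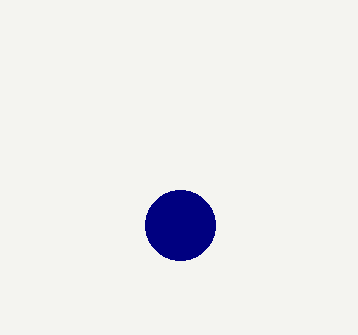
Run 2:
cx = 180, cy = 225, r = 35, fill = 'navy'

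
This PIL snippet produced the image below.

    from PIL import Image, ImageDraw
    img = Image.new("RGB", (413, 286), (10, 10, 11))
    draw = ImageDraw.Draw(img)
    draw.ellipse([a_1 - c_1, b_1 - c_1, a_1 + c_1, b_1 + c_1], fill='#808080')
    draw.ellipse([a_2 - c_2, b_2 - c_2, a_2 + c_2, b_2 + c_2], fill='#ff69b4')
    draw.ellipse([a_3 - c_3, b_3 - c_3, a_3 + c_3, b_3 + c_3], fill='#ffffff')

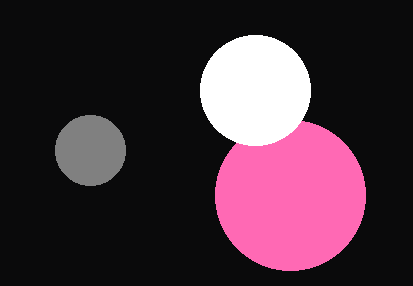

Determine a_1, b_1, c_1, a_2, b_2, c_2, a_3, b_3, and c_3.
a_1 = 90; b_1 = 150; c_1 = 35; a_2 = 290; b_2 = 195; c_2 = 75; a_3 = 255; b_3 = 90; c_3 = 55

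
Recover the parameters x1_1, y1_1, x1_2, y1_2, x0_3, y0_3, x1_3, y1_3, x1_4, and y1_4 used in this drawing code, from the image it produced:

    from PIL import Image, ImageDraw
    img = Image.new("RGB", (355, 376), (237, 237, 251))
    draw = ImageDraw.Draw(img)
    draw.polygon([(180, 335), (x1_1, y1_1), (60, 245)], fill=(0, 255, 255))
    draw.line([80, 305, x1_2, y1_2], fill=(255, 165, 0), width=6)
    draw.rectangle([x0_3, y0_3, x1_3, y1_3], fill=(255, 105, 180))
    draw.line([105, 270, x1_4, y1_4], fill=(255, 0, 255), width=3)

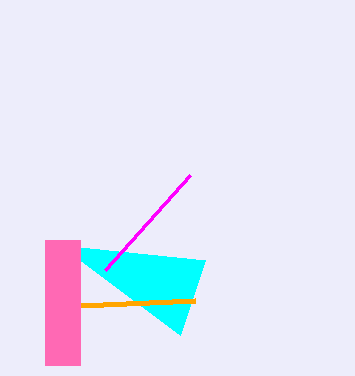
x1_1 = 205, y1_1 = 260, x1_2 = 195, y1_2 = 300, x0_3 = 45, y0_3 = 240, x1_3 = 80, y1_3 = 365, x1_4 = 190, y1_4 = 175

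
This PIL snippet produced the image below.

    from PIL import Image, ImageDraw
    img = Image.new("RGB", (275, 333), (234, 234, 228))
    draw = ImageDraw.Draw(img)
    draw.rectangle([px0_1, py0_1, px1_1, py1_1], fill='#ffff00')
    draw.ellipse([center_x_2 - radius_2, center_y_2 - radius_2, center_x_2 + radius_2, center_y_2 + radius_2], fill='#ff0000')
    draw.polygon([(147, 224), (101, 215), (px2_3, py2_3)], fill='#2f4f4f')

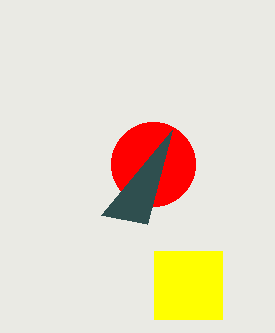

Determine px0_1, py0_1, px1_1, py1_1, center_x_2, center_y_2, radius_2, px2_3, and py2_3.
px0_1 = 154; py0_1 = 251; px1_1 = 222; py1_1 = 319; center_x_2 = 153; center_y_2 = 164; radius_2 = 42; px2_3 = 172; py2_3 = 130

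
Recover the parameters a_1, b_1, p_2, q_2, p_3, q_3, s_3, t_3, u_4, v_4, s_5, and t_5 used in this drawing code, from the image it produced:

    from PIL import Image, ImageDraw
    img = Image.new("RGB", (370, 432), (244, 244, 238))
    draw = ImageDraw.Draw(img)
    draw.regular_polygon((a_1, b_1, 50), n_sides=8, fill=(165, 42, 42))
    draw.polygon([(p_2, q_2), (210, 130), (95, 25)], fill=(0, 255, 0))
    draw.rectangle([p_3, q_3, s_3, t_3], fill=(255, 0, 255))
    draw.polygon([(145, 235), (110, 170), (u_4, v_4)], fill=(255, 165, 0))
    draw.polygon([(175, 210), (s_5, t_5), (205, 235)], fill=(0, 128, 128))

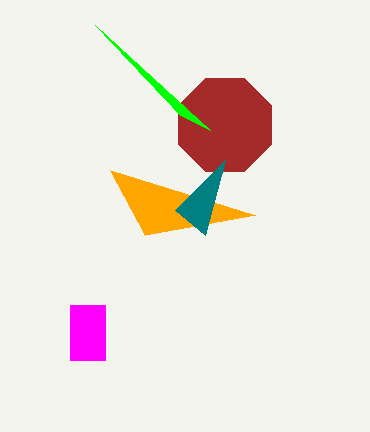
a_1 = 225; b_1 = 125; p_2 = 180; q_2 = 115; p_3 = 70; q_3 = 305; s_3 = 105; t_3 = 360; u_4 = 255; v_4 = 215; s_5 = 225; t_5 = 160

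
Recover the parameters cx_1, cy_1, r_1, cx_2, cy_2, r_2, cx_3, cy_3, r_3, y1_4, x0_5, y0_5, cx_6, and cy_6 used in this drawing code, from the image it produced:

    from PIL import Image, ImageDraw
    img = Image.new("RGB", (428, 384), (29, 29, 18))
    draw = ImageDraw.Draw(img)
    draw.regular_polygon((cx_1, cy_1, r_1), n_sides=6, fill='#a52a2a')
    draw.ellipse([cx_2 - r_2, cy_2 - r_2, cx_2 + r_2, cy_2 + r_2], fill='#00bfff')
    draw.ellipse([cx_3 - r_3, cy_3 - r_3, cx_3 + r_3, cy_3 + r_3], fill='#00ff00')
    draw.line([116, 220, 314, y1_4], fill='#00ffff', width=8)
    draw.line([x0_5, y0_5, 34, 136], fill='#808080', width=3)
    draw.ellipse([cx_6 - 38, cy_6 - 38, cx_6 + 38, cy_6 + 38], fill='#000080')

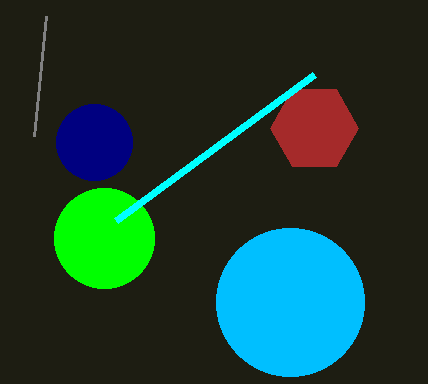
cx_1 = 314; cy_1 = 128; r_1 = 44; cx_2 = 290; cy_2 = 302; r_2 = 74; cx_3 = 104; cy_3 = 238; r_3 = 50; y1_4 = 74; x0_5 = 46; y0_5 = 16; cx_6 = 94; cy_6 = 142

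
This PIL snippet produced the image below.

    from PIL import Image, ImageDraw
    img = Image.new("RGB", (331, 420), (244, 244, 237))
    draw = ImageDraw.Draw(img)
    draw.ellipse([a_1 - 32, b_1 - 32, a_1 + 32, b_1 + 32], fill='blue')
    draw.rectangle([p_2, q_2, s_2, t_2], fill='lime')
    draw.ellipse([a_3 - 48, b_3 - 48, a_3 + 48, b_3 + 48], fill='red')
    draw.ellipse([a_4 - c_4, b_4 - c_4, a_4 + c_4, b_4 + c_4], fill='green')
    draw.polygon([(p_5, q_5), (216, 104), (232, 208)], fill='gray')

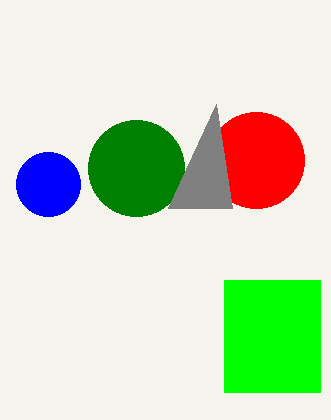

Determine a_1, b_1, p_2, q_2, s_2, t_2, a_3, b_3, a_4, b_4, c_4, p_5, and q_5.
a_1 = 48, b_1 = 184, p_2 = 224, q_2 = 280, s_2 = 320, t_2 = 392, a_3 = 256, b_3 = 160, a_4 = 136, b_4 = 168, c_4 = 48, p_5 = 168, q_5 = 208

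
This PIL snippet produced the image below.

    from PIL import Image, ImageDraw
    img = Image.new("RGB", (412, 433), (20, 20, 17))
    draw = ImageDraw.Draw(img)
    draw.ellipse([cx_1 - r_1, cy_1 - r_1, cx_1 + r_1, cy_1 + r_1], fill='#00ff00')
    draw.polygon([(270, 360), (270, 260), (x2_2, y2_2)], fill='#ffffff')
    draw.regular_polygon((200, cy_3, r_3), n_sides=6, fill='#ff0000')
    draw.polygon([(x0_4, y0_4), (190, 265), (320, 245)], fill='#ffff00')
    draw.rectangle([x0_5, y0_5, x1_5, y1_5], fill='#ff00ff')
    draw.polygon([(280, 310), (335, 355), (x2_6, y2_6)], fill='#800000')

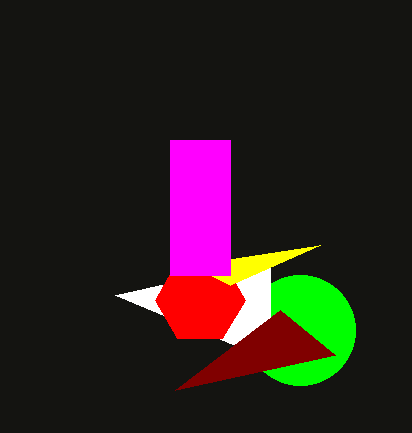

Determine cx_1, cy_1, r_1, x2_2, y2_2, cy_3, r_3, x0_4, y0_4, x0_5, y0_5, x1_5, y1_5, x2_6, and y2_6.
cx_1 = 300; cy_1 = 330; r_1 = 55; x2_2 = 115; y2_2 = 295; cy_3 = 300; r_3 = 45; x0_4 = 230; y0_4 = 285; x0_5 = 170; y0_5 = 140; x1_5 = 230; y1_5 = 275; x2_6 = 175; y2_6 = 390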